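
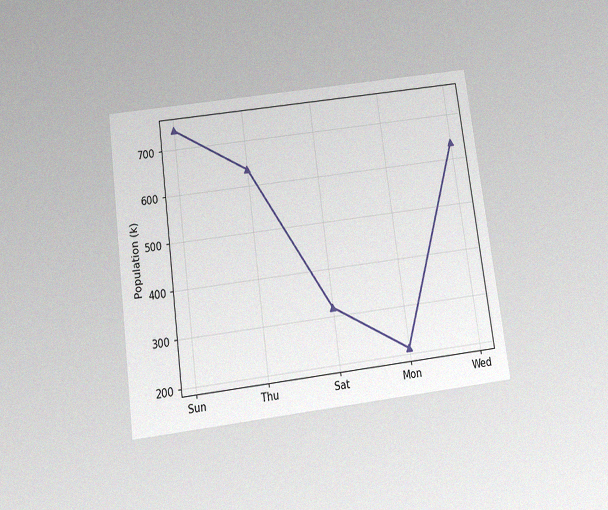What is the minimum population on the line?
The chart is tilted about 7° counter-clockwise and viewed slightly from below, with some photo noise. The lowest point is at Mon, and reading across to the y-axis gives 212k.

212k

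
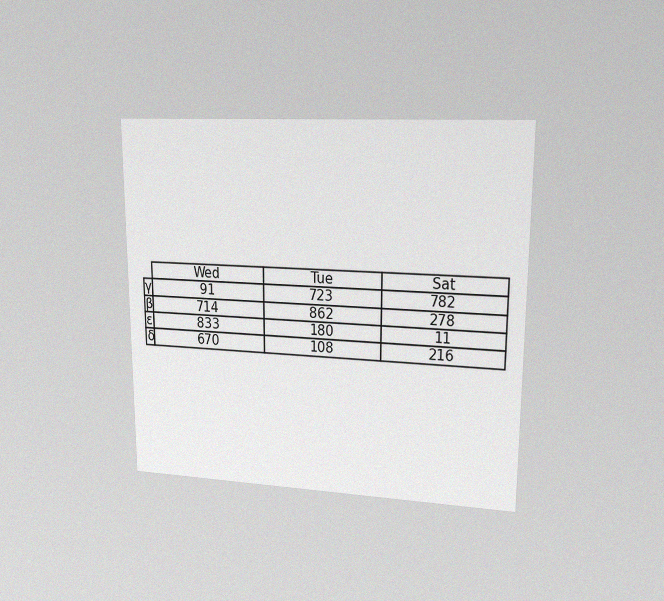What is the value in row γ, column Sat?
The chart is viewed at a slight angle, with some photo noise. The (γ, Sat) cell reads 782.

782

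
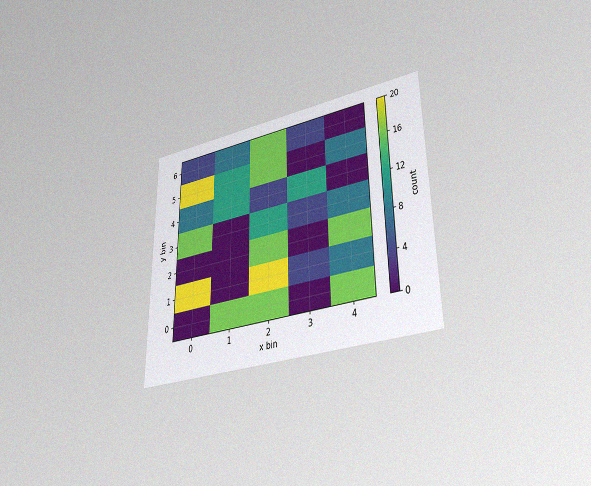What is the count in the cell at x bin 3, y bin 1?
The chart is viewed at a slight angle, with some photo noise. Matching the cell (3, 1) against the colorbar gives 4.

4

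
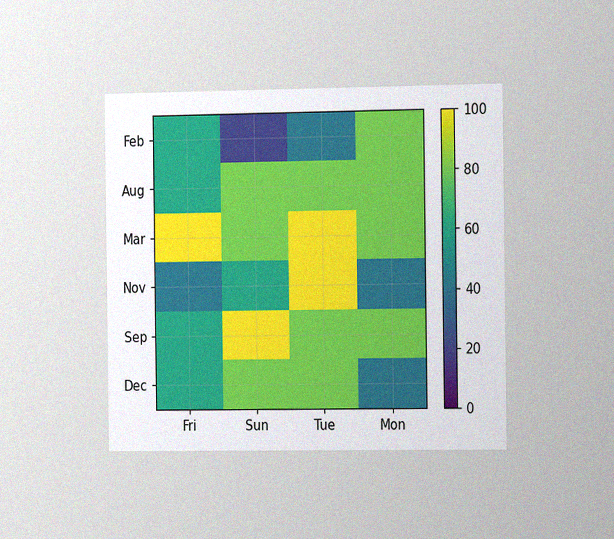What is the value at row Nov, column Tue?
100

The chart is viewed at a slight angle, with some photo noise. Matching cell (Nov, Tue) against the colorbar gives 100.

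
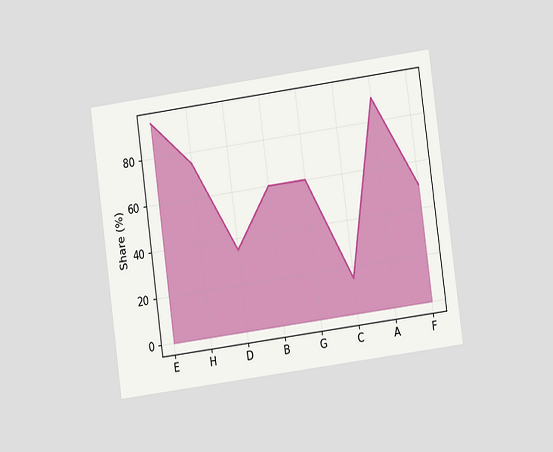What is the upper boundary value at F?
50%

The chart is tilted about 8° counter-clockwise and viewed at a slight angle. At F the upper boundary is at 50%.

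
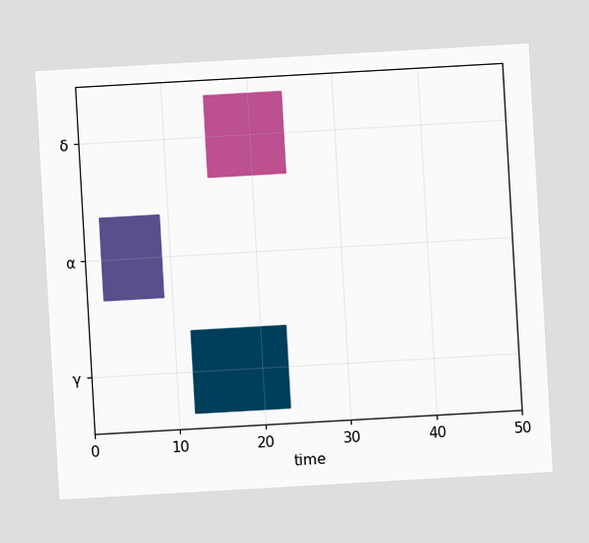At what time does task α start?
2

The chart is tilted about 3° counter-clockwise. The α bar begins at t=2.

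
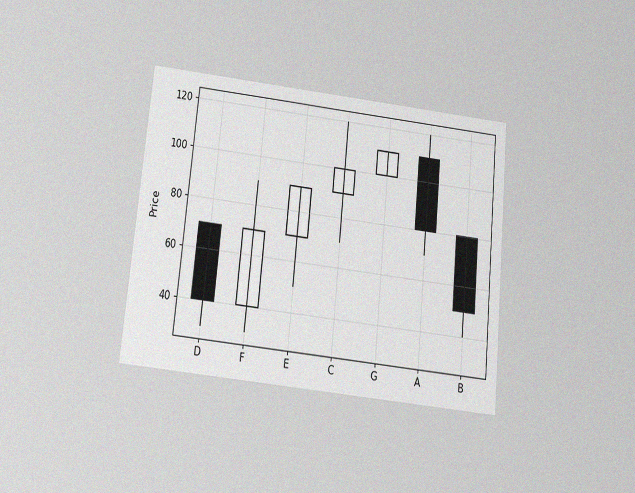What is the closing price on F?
70

The chart is tilted about 6° clockwise and viewed slightly from below, with some photo noise. The F candle closes at 70.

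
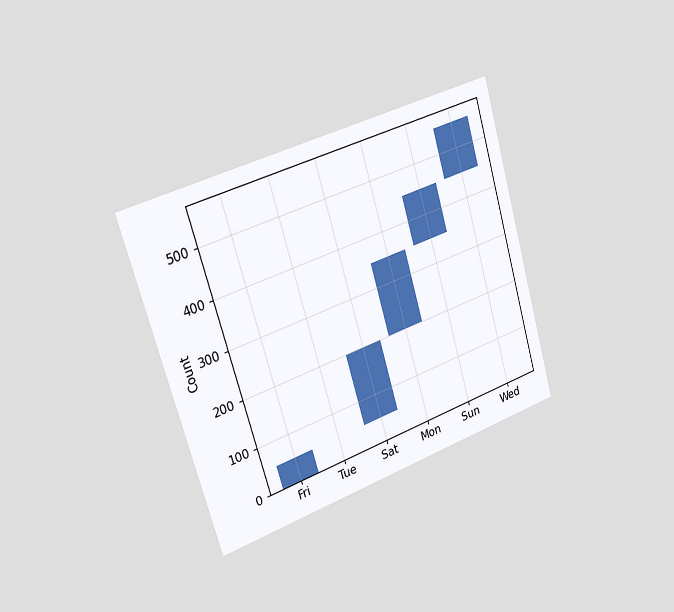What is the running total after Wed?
The chart is tilted about 16° counter-clockwise and viewed slightly from the left. After Wed the running total reaches 550.

550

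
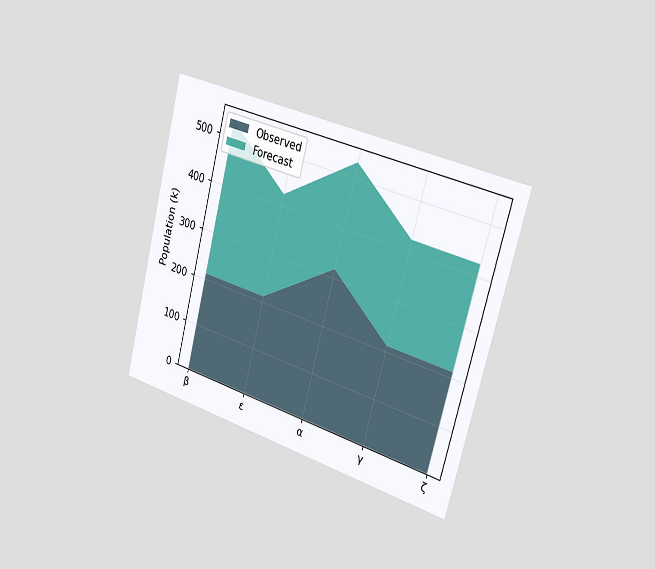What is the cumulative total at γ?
424k

The chart is tilted about 15° clockwise and viewed slightly from the right. The stacked total at γ reaches 424k.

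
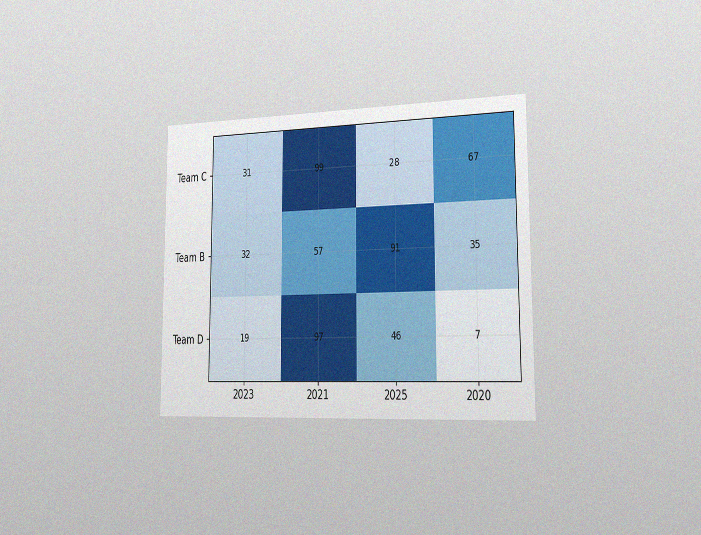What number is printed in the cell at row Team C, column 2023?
31

The chart is viewed slightly from the right, with some photo noise. The (Team C, 2023) cell reads 31.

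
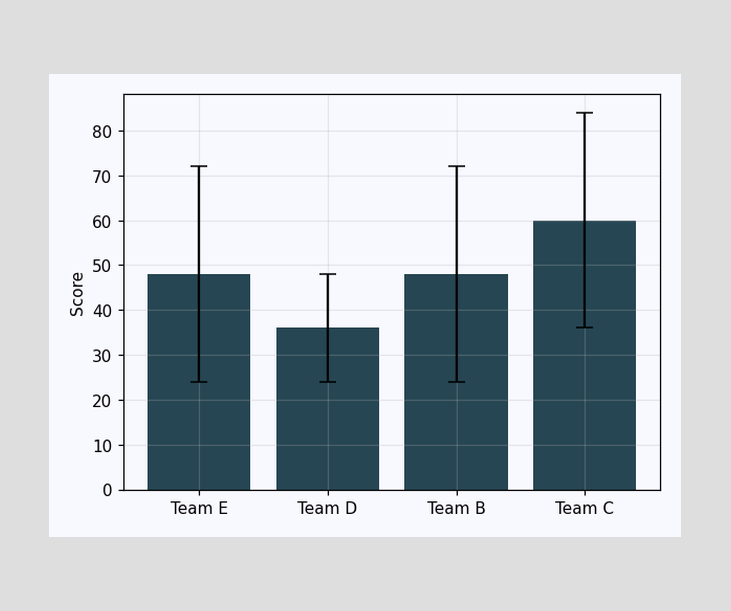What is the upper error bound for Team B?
72

The Team B bar's upper whisker reaches 72.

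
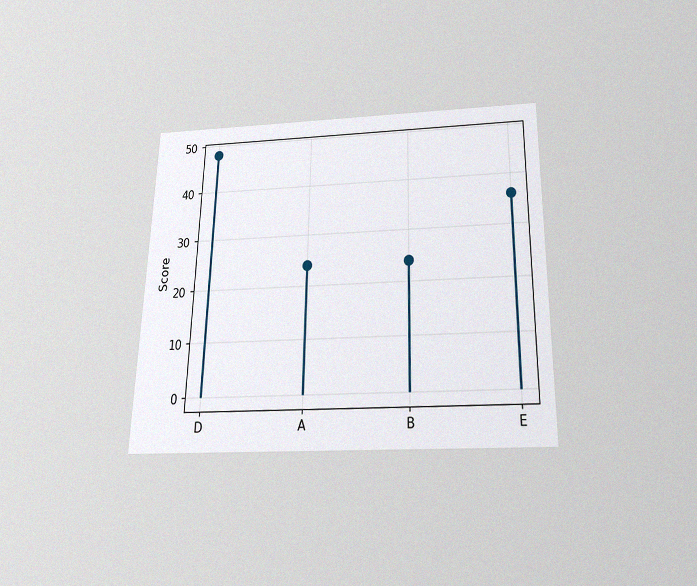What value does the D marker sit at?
48

The chart is viewed slightly from below, with some photo noise. The D marker sits at 48.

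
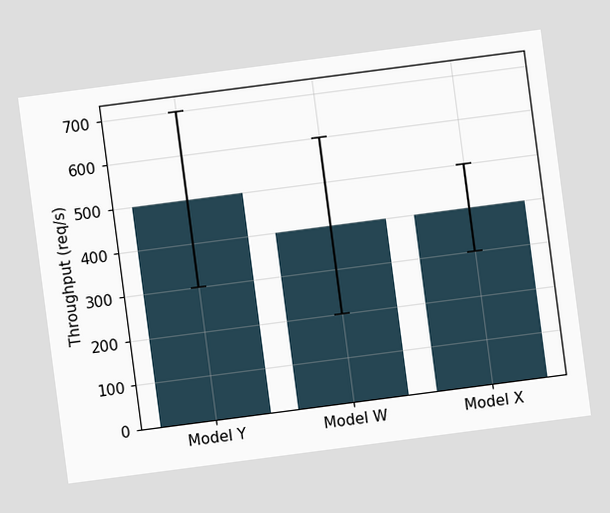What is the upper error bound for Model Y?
The chart is tilted about 7° counter-clockwise. The Model Y bar's upper whisker reaches 700req/s.

700req/s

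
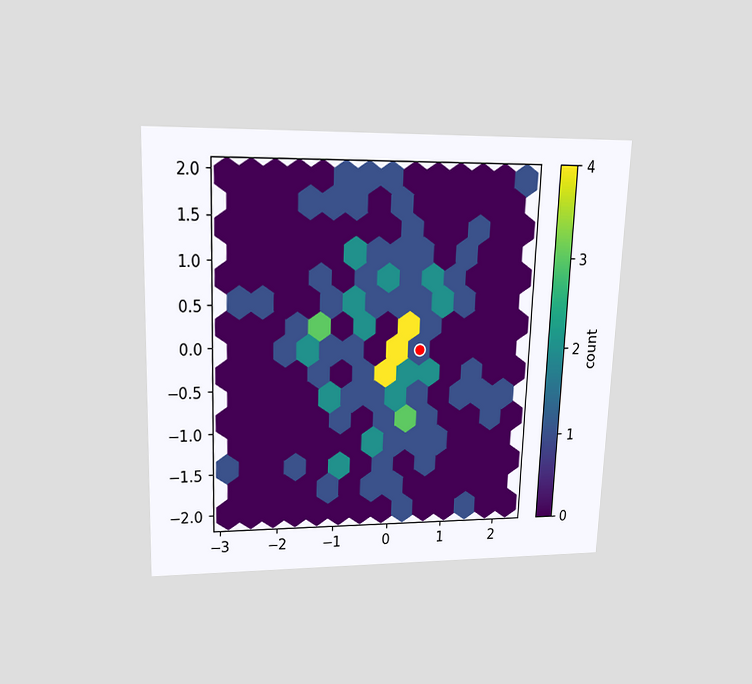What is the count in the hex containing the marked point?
1

The chart is tilted about 2° clockwise and viewed slightly from above. The marked hex reads 1 on the colorbar.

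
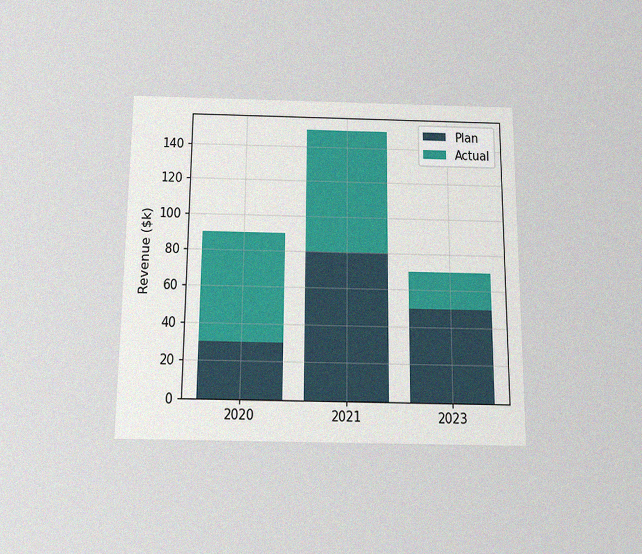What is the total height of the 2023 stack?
The chart is viewed slightly from below, with some photo noise. The 2023 stack's top reaches $70k on the y-axis.

$70k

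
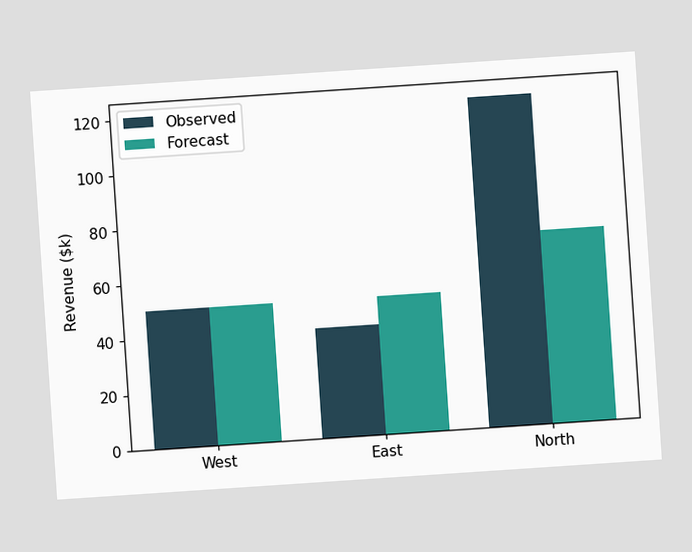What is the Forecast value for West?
The chart is tilted about 4° counter-clockwise. The Forecast bar at West reaches $50k on the y-axis.

$50k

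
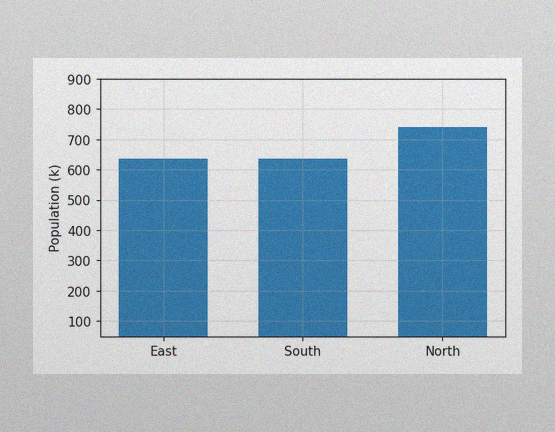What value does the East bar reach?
636k

The image has some photo noise and uneven lighting. Reading along the chart's y-axis, the East bar reaches 636k.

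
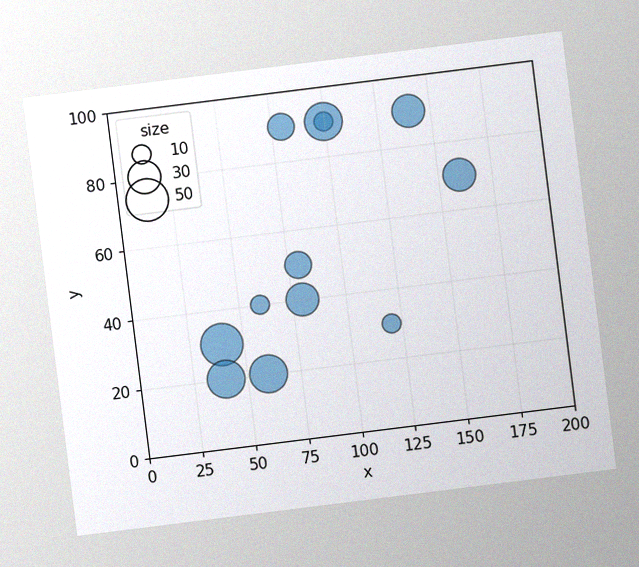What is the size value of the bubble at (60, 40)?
The chart is tilted about 7° counter-clockwise, with some photo noise. Matching the bubble at (60, 40) against the size legend gives 10.

10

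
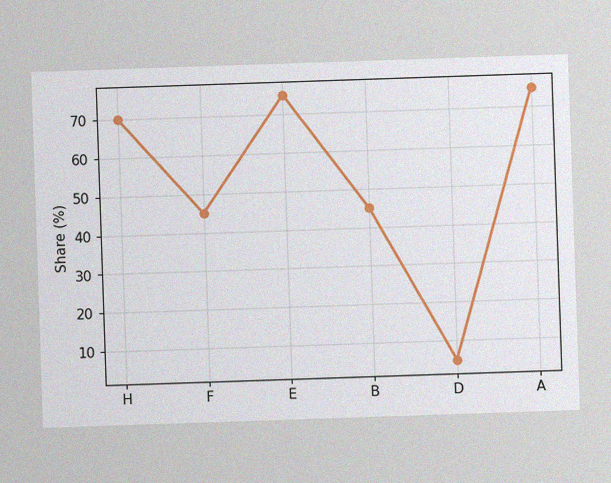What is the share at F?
45%

The image has some photo noise and uneven lighting. At F, the line is at 45%.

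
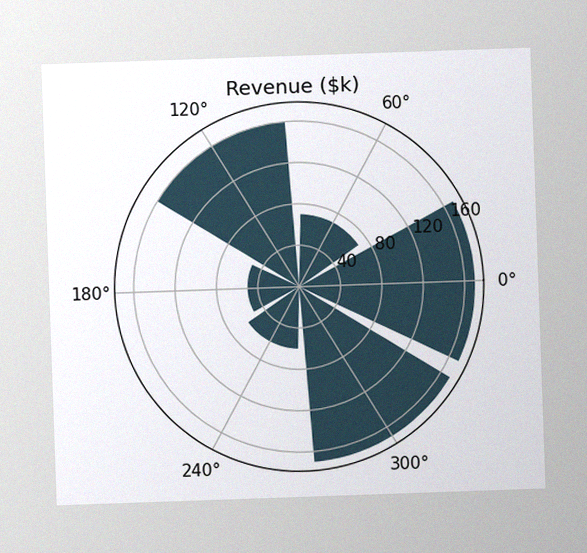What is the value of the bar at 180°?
$50k

The image has some photo noise and uneven lighting. The bar at 180° reaches $50k on the radial axis.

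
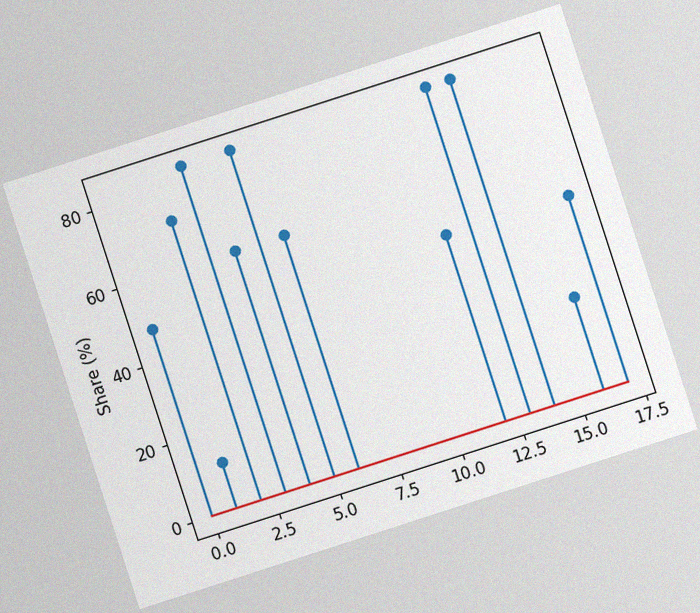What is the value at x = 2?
The chart is tilted about 18° counter-clockwise, with some photo noise. The stem at x=2 reaches 72%.

72%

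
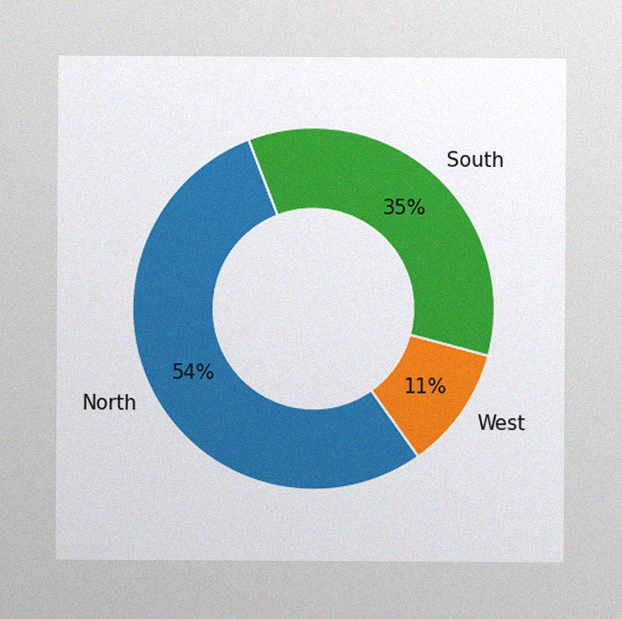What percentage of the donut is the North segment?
The image has some photo noise and uneven lighting. The North segment takes up 54% of the ring.

54%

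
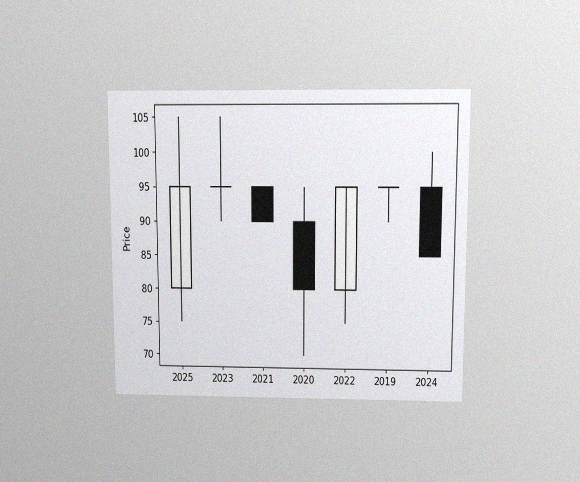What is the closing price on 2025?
95

The chart is viewed slightly from above, with some photo noise. The 2025 candle closes at 95.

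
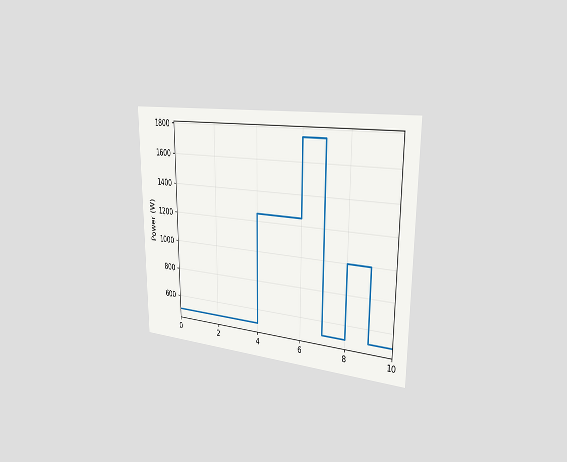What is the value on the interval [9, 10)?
500W

The chart is viewed slightly from the right. On [9, 10) the step sits at 500W.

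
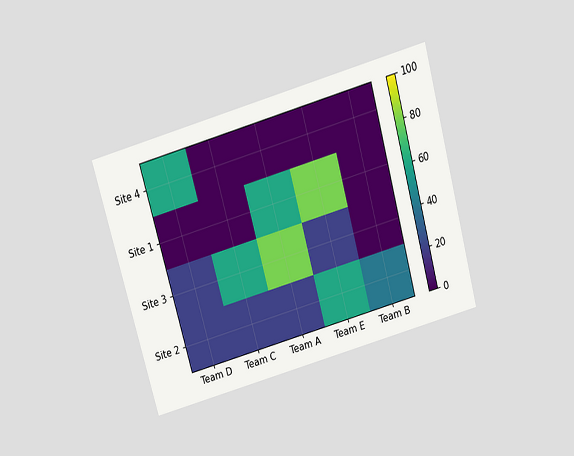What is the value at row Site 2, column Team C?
The chart is tilted about 16° counter-clockwise and viewed slightly from above. Matching cell (Site 2, Team C) against the colorbar gives 20.

20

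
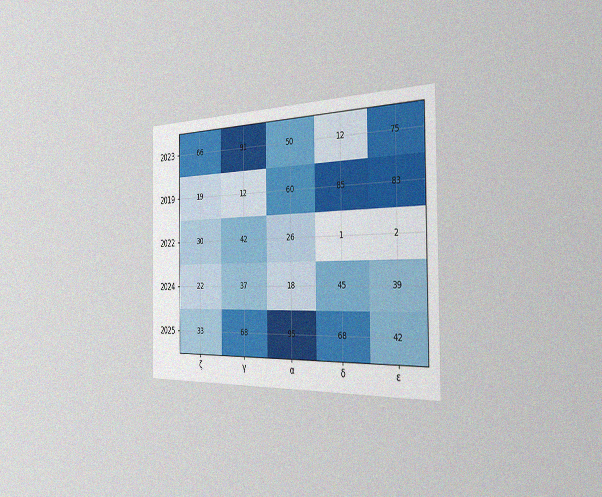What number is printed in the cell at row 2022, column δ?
1

The chart is viewed slightly from the right, with some photo noise. The (2022, δ) cell reads 1.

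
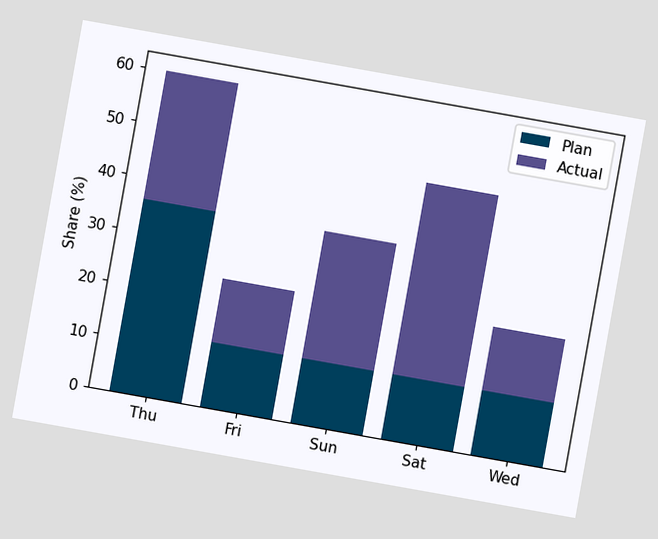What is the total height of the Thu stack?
60%

The chart is tilted about 10° clockwise. The Thu stack's top reaches 60% on the y-axis.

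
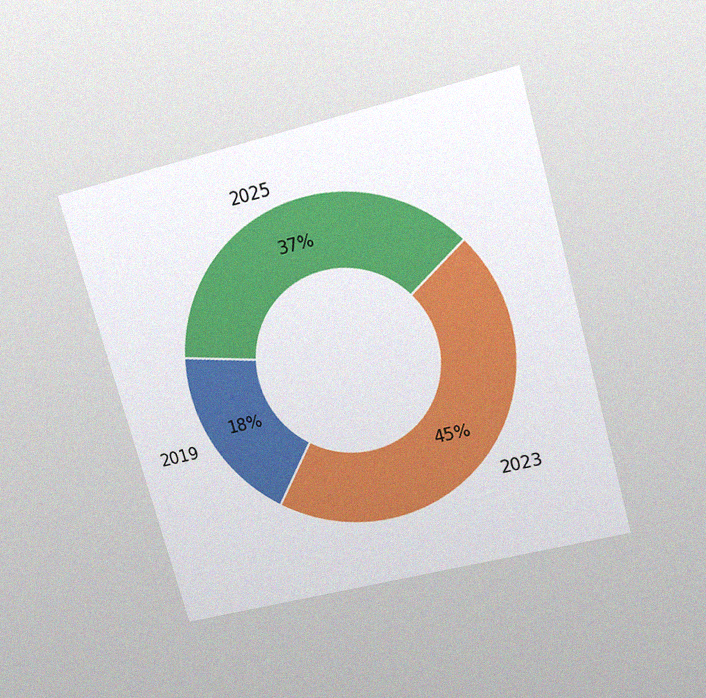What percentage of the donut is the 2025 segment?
37%

The chart is tilted about 15° counter-clockwise and viewed slightly from above, with some photo noise. The 2025 segment takes up 37% of the ring.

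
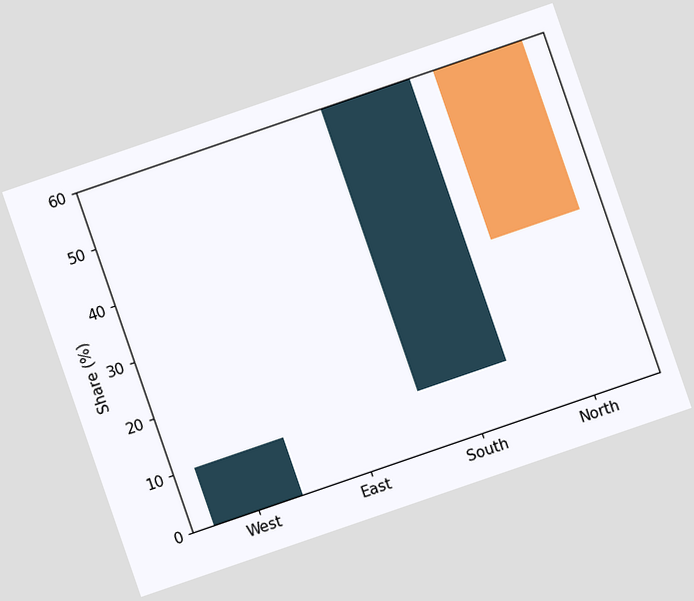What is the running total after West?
The chart is tilted about 19° counter-clockwise. After West the running total reaches 10%.

10%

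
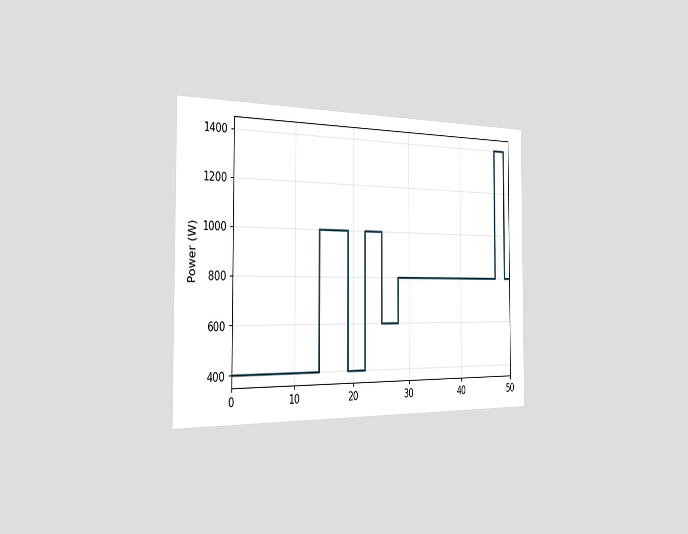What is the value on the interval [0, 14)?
The chart is viewed slightly from the left. On [0, 14) the step sits at 400W.

400W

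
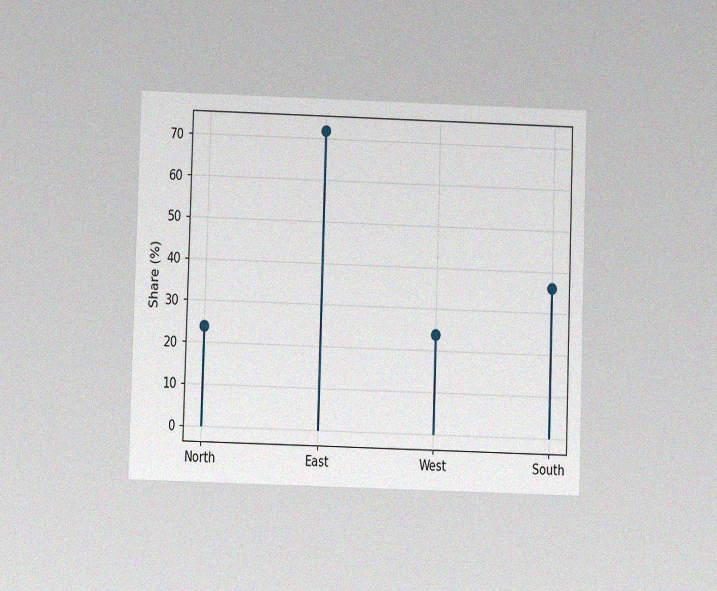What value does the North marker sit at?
24%

The chart is viewed at a slight angle, with some photo noise. The North marker sits at 24%.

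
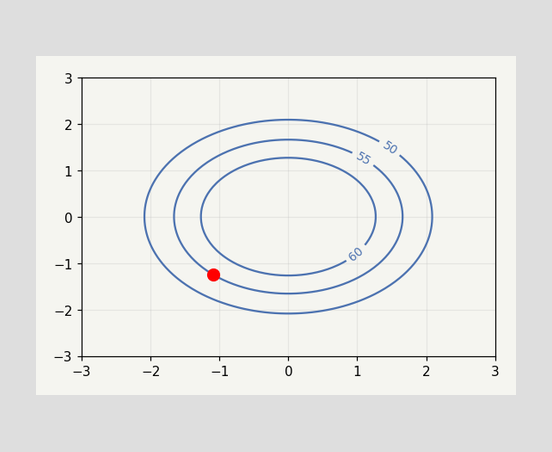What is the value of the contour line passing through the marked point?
The marked point sits on the contour labelled 55.

55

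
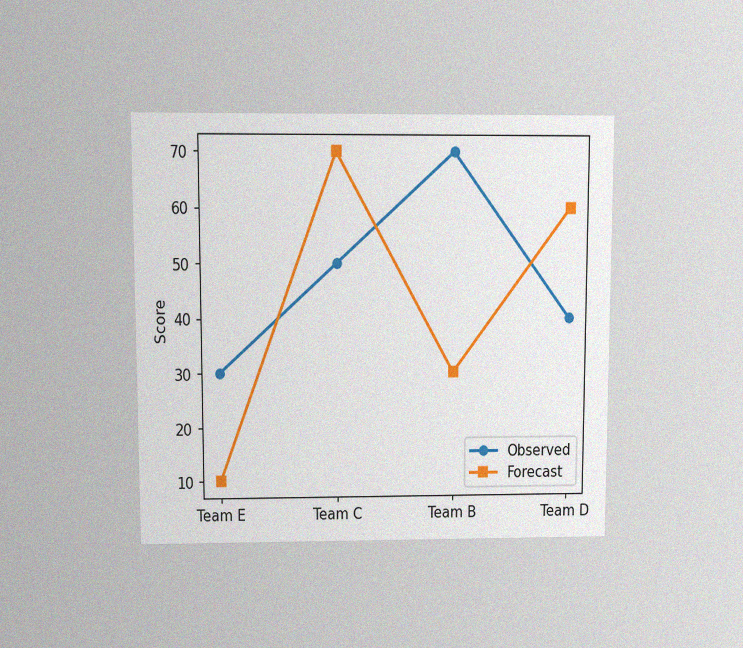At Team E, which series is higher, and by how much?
The chart is viewed at a slight angle, with some photo noise. At Team E, Observed sits above the other line by 20.

Observed, by 20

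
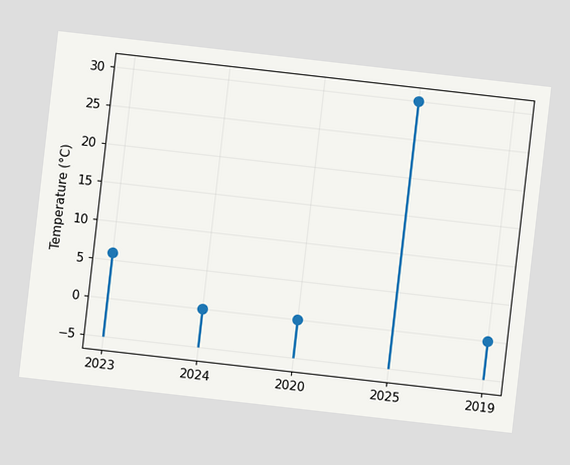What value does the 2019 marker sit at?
0°C

The chart is tilted about 6° clockwise. The 2019 marker sits at 0°C.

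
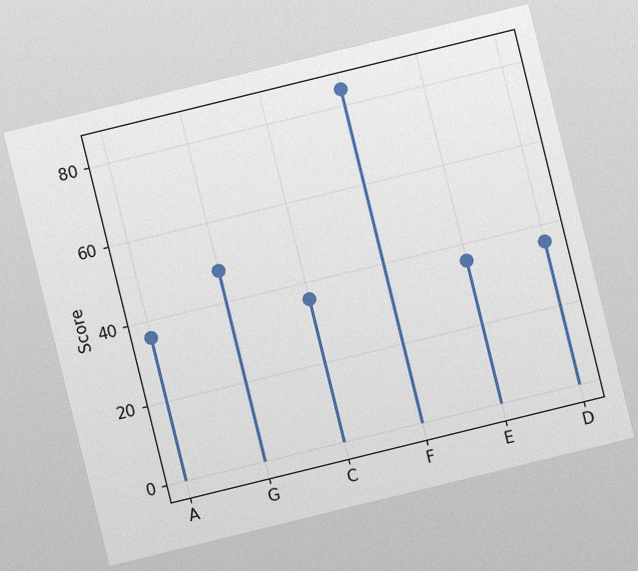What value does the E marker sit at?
36

The chart is tilted about 14° counter-clockwise, with some photo noise. The E marker sits at 36.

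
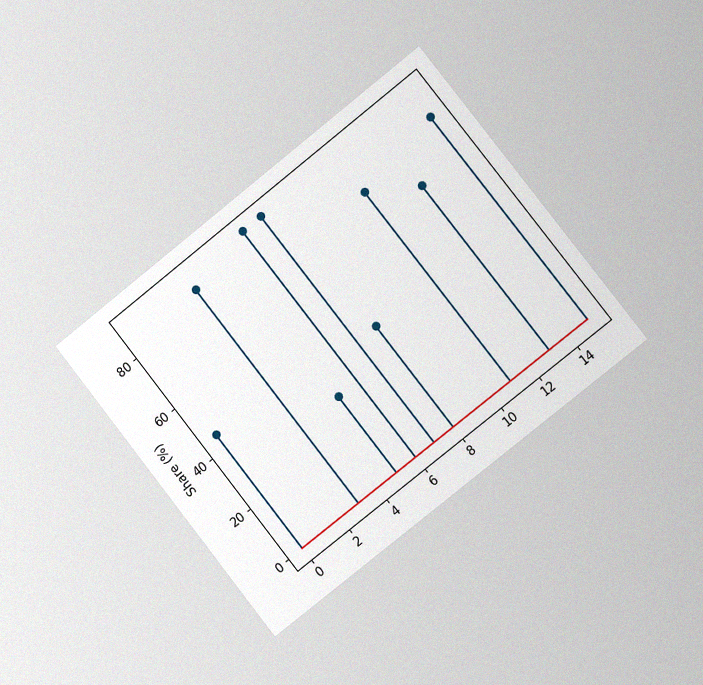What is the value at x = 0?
45%

The chart is tilted about 38° counter-clockwise and viewed slightly from the right, with some photo noise. The stem at x=0 reaches 45%.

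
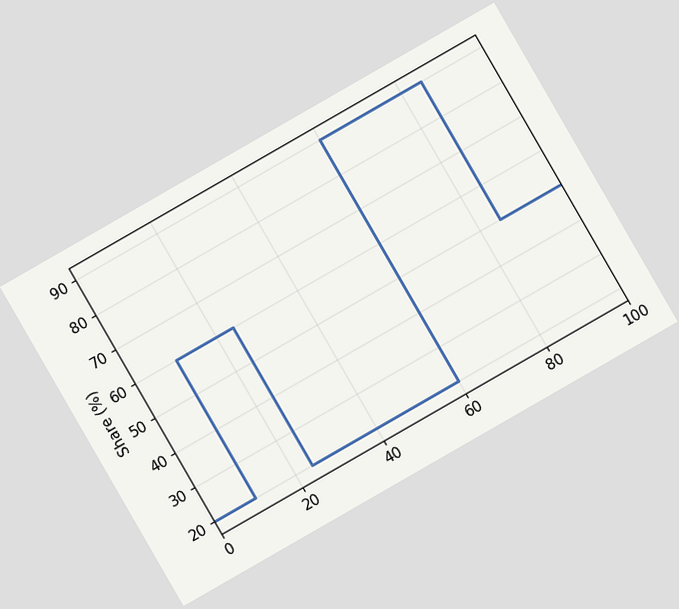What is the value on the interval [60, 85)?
The chart is tilted about 30° counter-clockwise. On [60, 85) the step sits at 90%.

90%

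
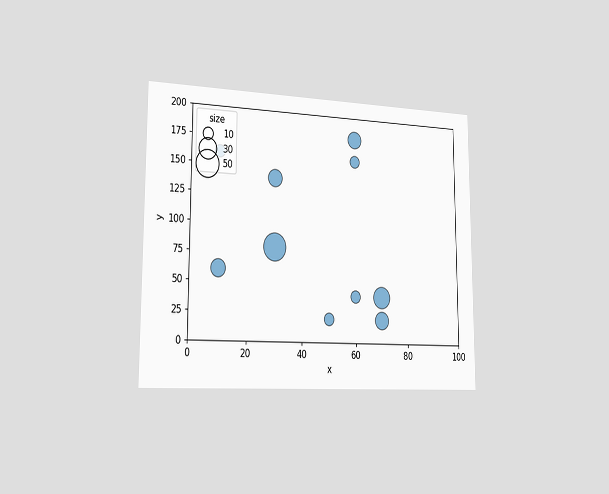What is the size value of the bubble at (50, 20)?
10

The chart is viewed slightly from the left. Matching the bubble at (50, 20) against the size legend gives 10.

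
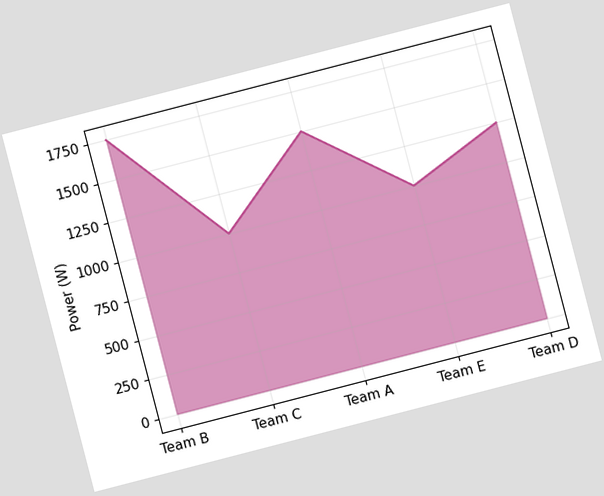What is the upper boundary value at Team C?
The chart is tilted about 15° counter-clockwise. At Team C the upper boundary is at 1000W.

1000W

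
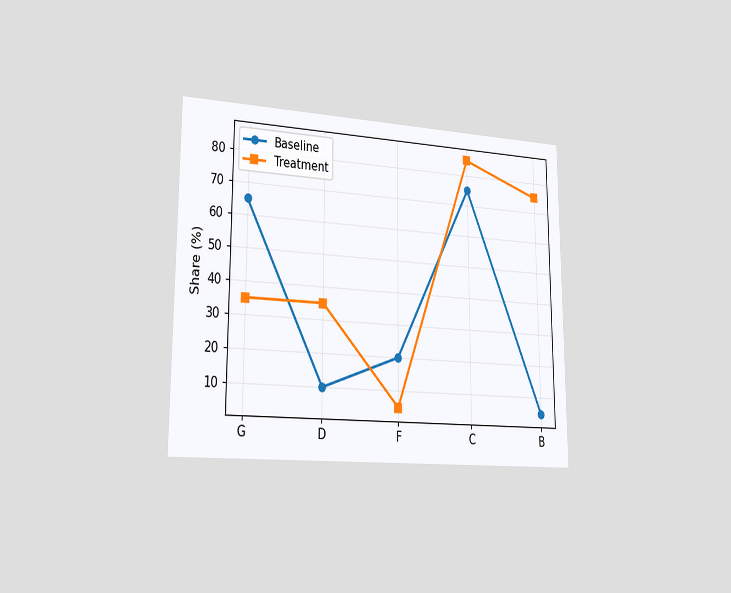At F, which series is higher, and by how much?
The chart is viewed slightly from the left. At F, Baseline sits above the other line by 15%.

Baseline, by 15%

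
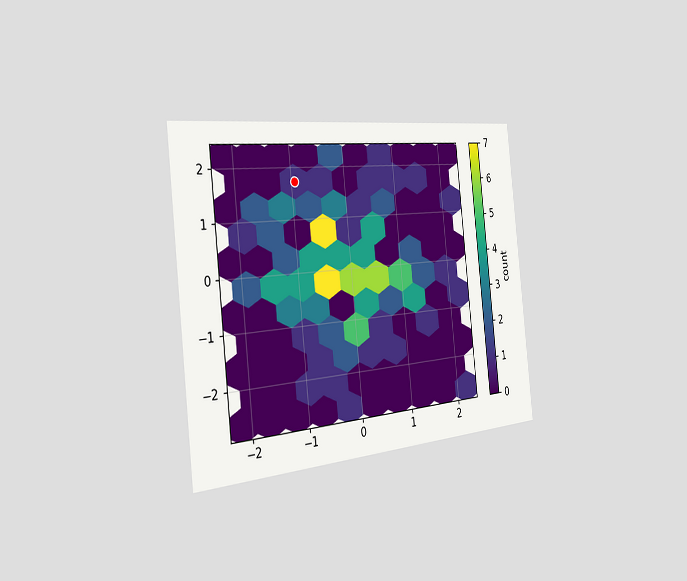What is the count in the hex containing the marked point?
1

The chart is tilted about 6° counter-clockwise and viewed slightly from the left. The marked hex reads 1 on the colorbar.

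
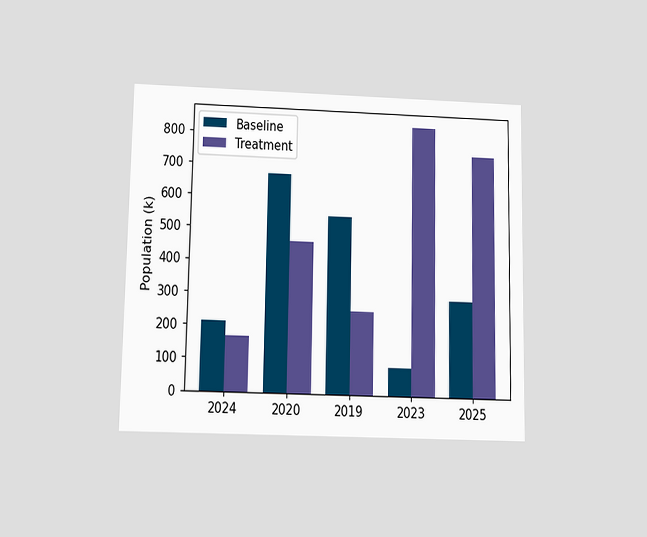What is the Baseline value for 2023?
84k

The chart is viewed slightly from below. The Baseline bar at 2023 reaches 84k on the y-axis.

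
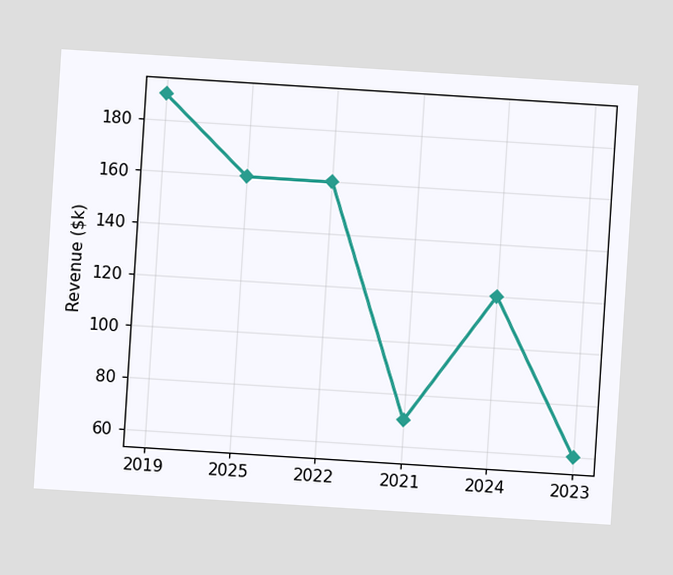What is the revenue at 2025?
The chart is tilted about 4° clockwise. At 2025, the line is at $160k.

$160k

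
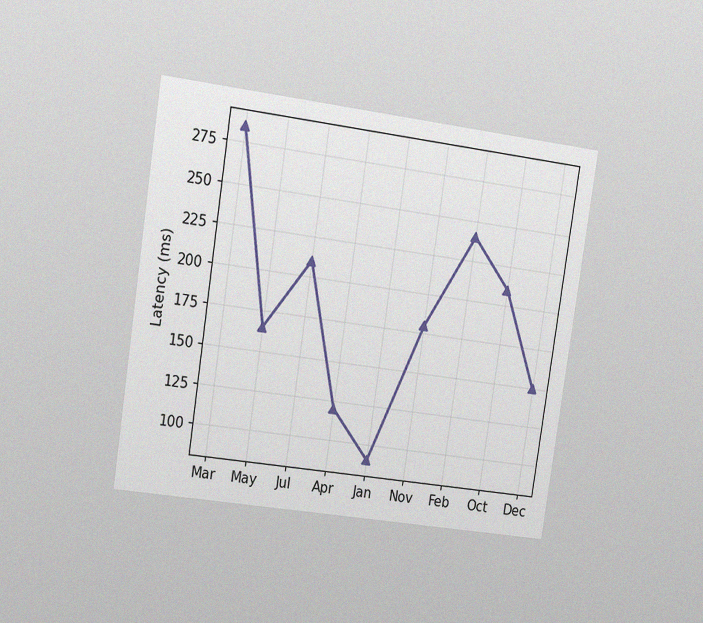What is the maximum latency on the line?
The chart is tilted about 9° clockwise and viewed slightly from the left, with some photo noise. The highest point is at Mar, and reading across to the y-axis gives 285ms.

285ms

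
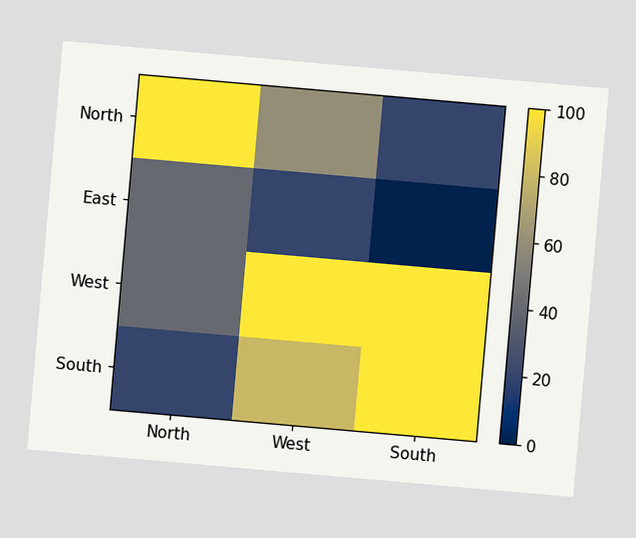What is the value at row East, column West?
The chart is tilted about 5° clockwise. Matching cell (East, West) against the colorbar gives 20.

20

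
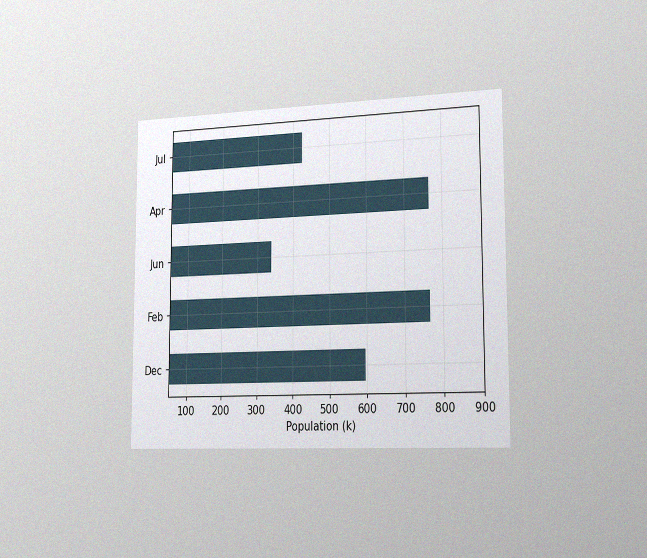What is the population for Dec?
The chart is viewed slightly from the right, with some photo noise. Reading along the chart's x-axis, the Dec bar reaches 595k.

595k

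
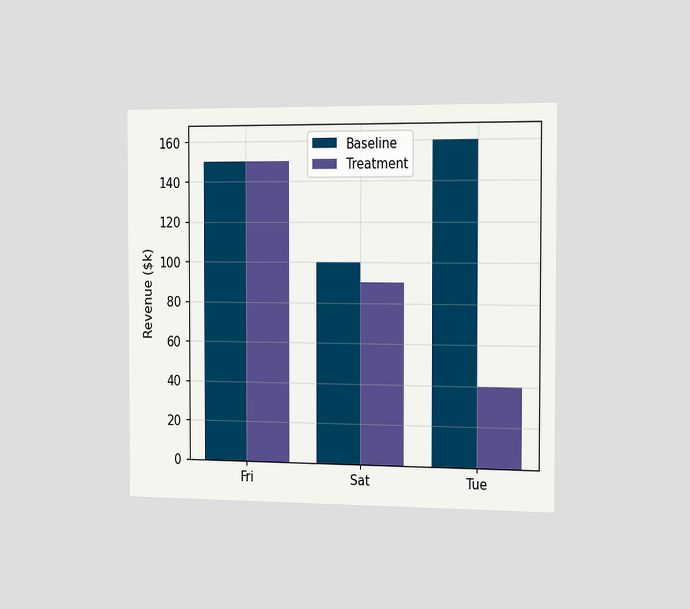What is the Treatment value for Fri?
The chart is viewed slightly from the right. The Treatment bar at Fri reaches $150k on the y-axis.

$150k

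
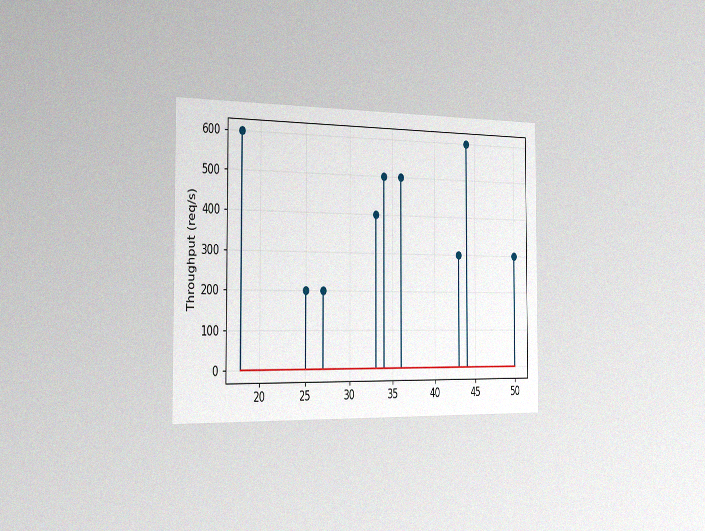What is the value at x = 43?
The chart is viewed slightly from the left, with some photo noise. The stem at x=43 reaches 300req/s.

300req/s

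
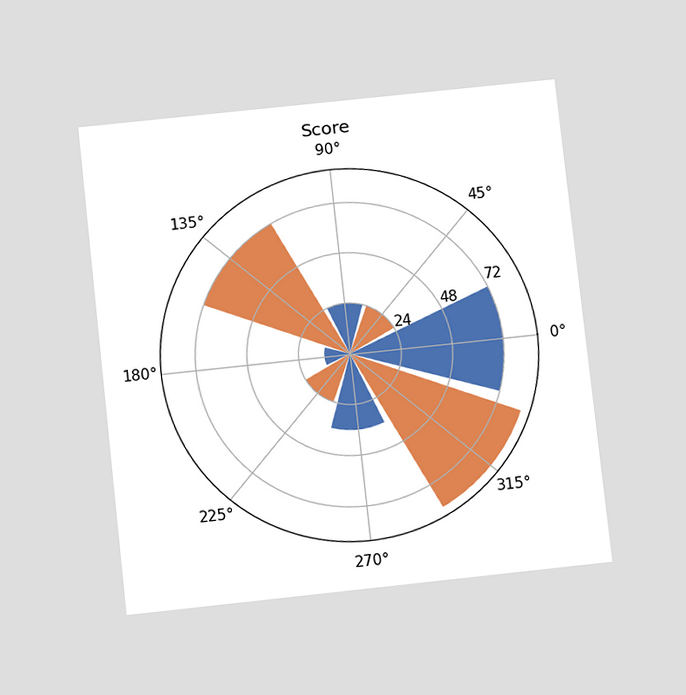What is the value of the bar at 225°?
The chart is tilted about 6° counter-clockwise and viewed at a slight angle. The bar at 225° reaches 24 on the radial axis.

24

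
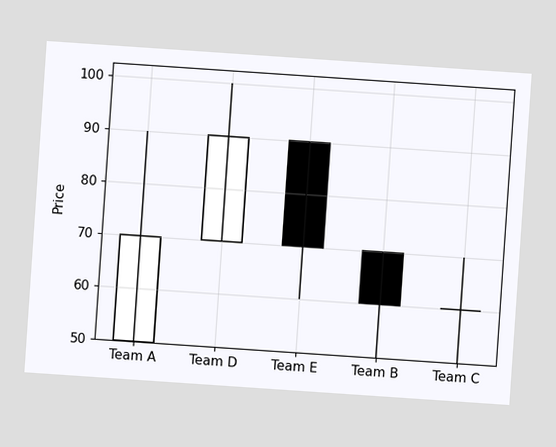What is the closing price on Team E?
The chart is tilted about 4° clockwise. The Team E candle closes at 70.

70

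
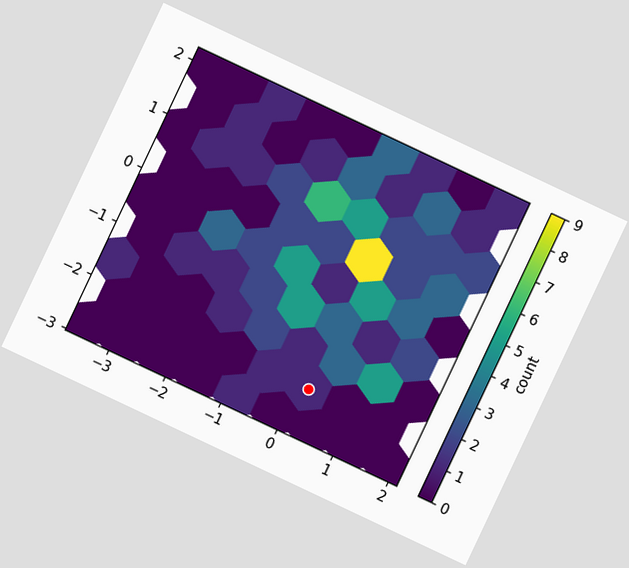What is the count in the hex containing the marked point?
1

The chart is tilted about 25° clockwise. The marked hex reads 1 on the colorbar.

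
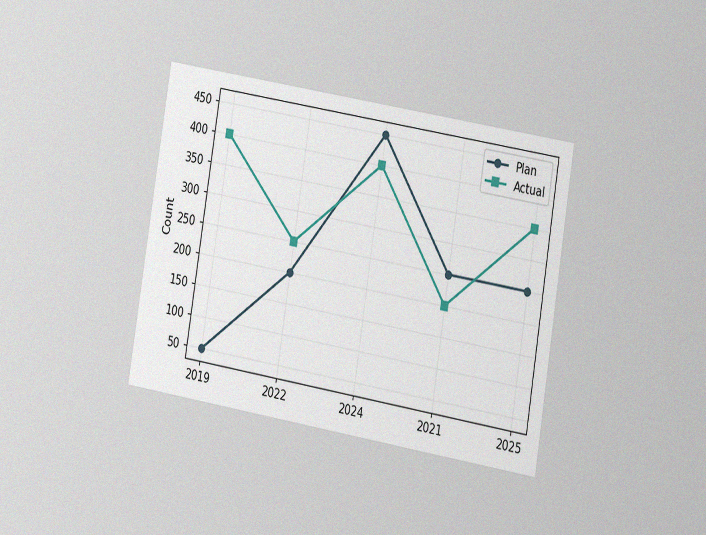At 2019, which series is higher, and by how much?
Actual, by 350

The chart is tilted about 9° clockwise and viewed at a slight angle, with some photo noise. At 2019, Actual sits above the other line by 350.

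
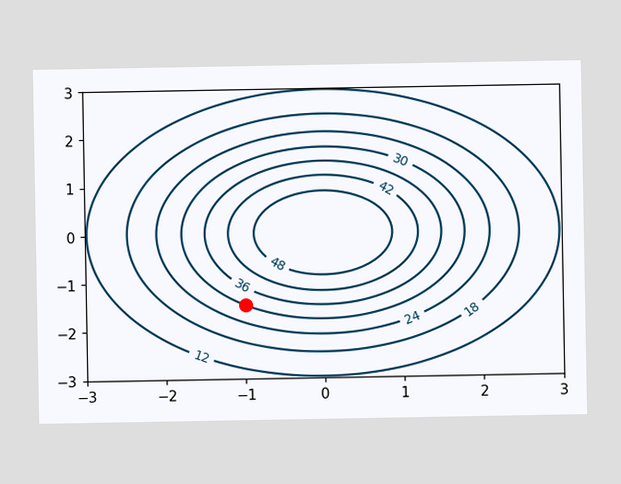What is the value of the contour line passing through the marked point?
30

The marked point sits on the contour labelled 30.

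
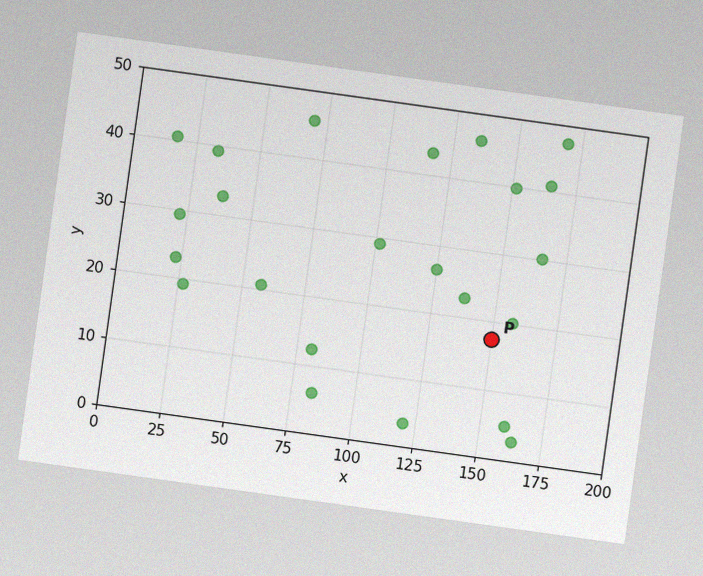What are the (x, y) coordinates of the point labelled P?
(150, 17.5)

The chart is tilted about 8° clockwise, with some photo noise. Following the gridlines from P to each axis, P sits at (150, 17.5).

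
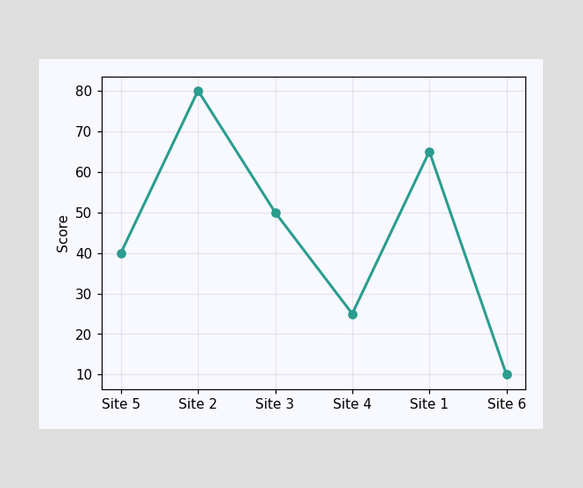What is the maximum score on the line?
80

The highest point is at Site 2, and reading across to the y-axis gives 80.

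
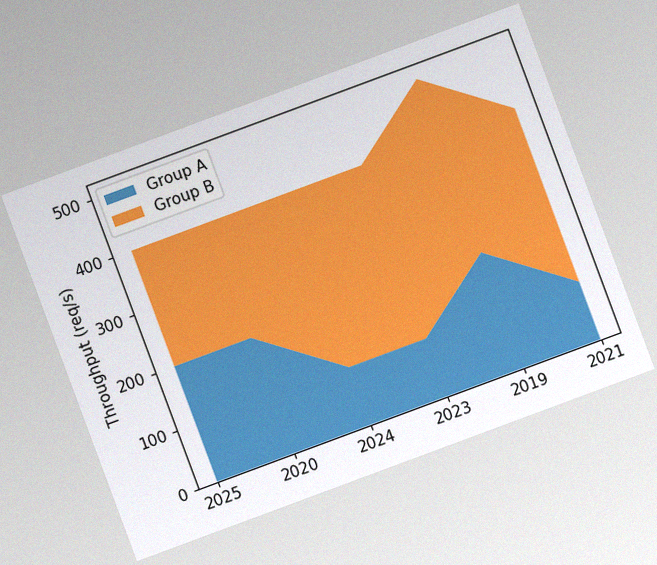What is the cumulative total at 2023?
400req/s

The chart is tilted about 20° counter-clockwise, with some photo noise. The stacked total at 2023 reaches 400req/s.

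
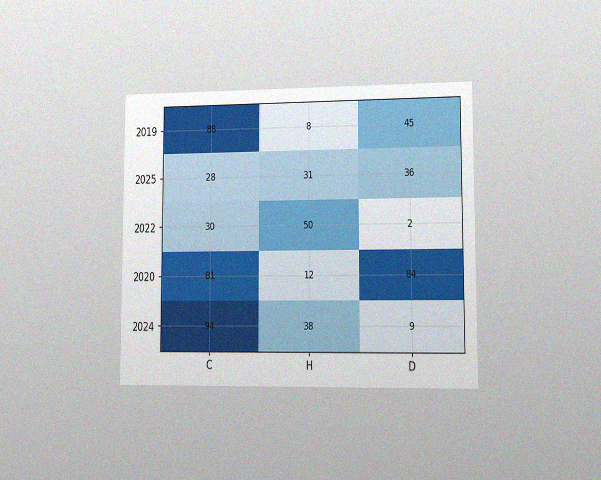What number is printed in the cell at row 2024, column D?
9

The chart is viewed at a slight angle, with some photo noise. The (2024, D) cell reads 9.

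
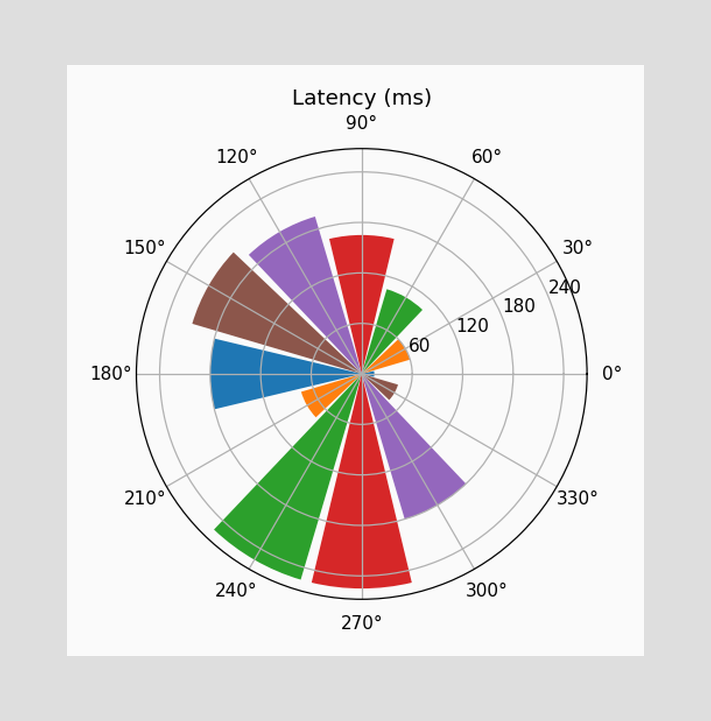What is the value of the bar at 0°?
The bar at 0° reaches 15ms on the radial axis.

15ms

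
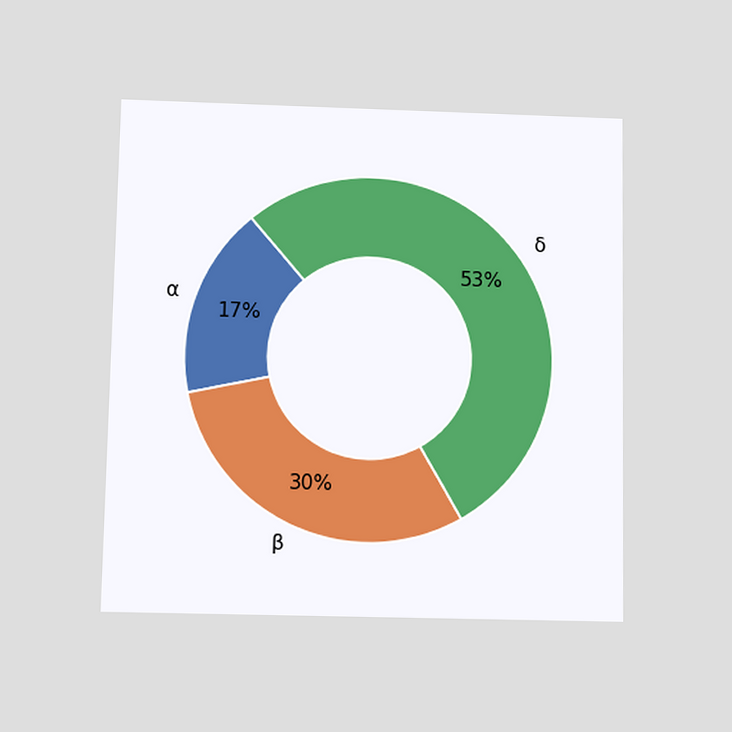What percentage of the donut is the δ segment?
53%

The chart is viewed slightly from below. The δ segment takes up 53% of the ring.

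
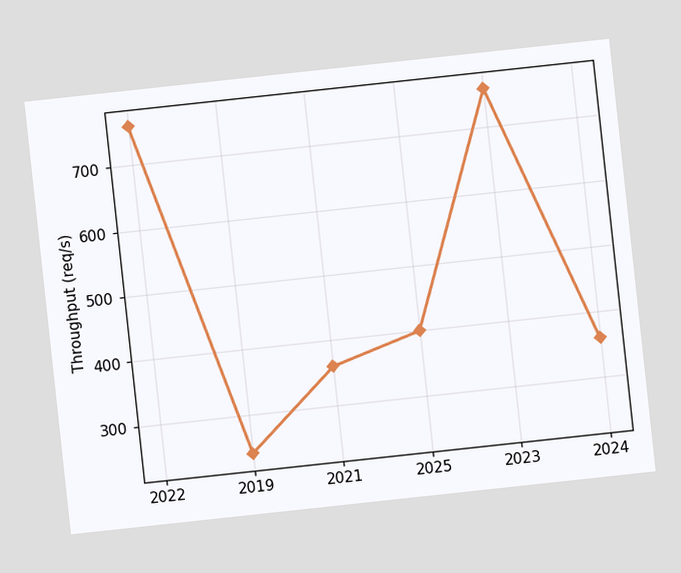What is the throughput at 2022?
The chart is tilted about 6° counter-clockwise. At 2022, the line is at 760req/s.

760req/s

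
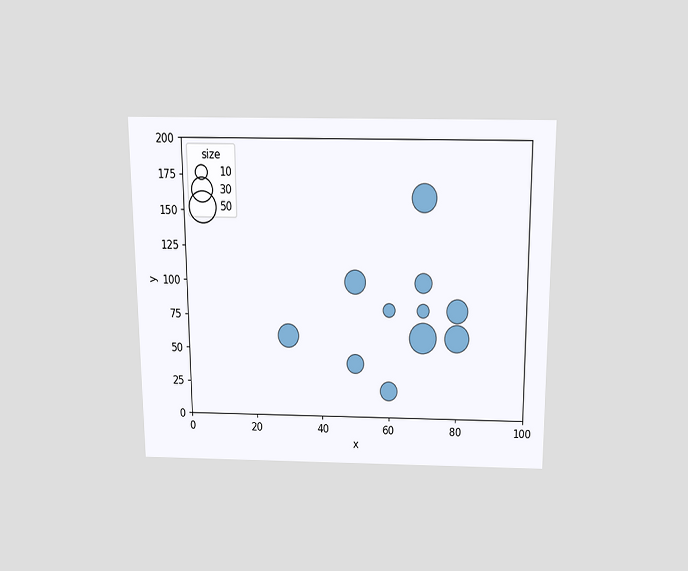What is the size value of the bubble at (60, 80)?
10

The chart is viewed slightly from above. Matching the bubble at (60, 80) against the size legend gives 10.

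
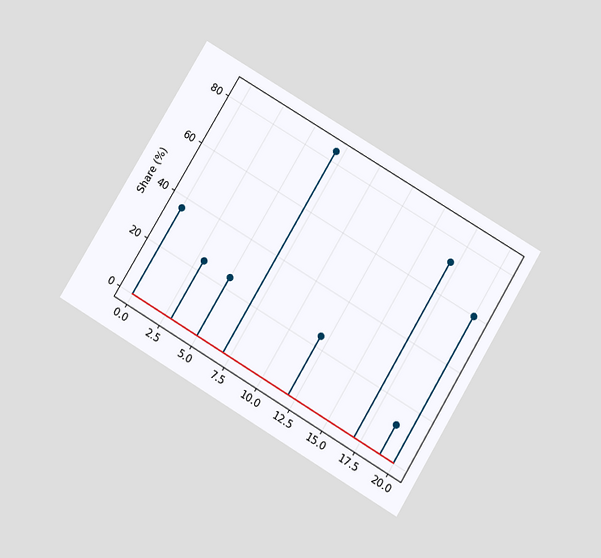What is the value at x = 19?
The chart is tilted about 31° clockwise and viewed slightly from below. The stem at x=19 reaches 12%.

12%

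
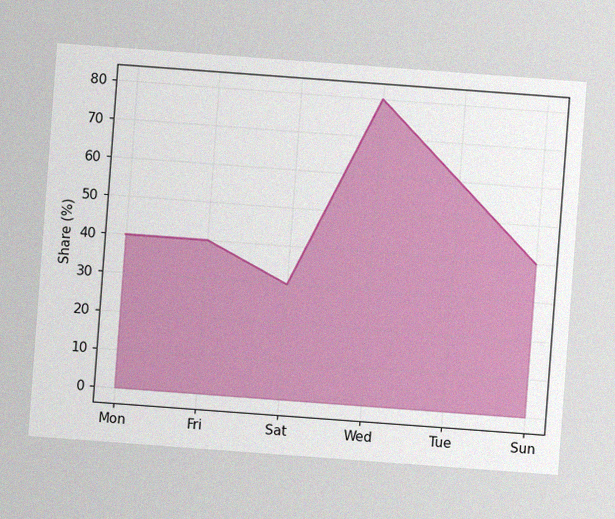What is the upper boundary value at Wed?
The chart is tilted about 4° clockwise, with some photo noise. At Wed the upper boundary is at 80%.

80%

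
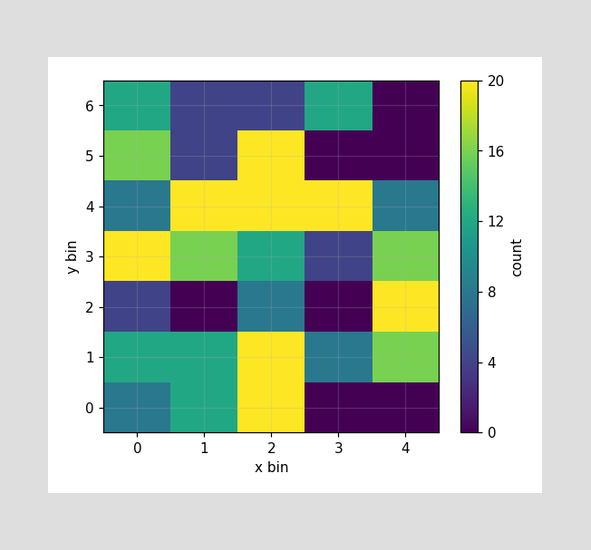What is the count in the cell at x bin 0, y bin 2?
4

Matching the cell (0, 2) against the colorbar gives 4.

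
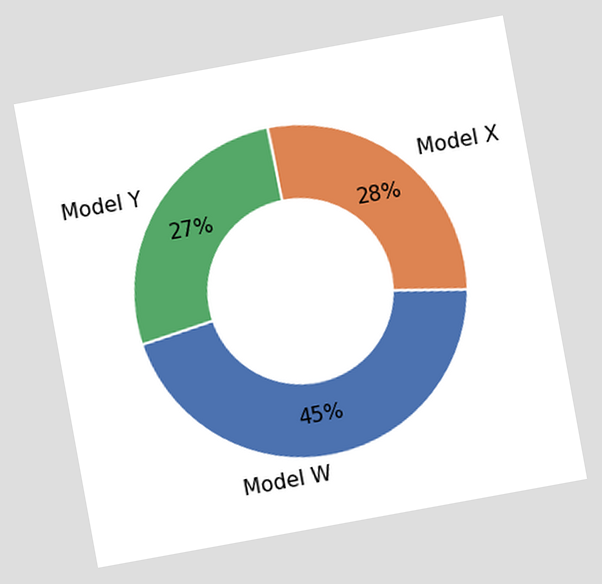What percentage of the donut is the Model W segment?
The chart is tilted about 10° counter-clockwise. The Model W segment takes up 45% of the ring.

45%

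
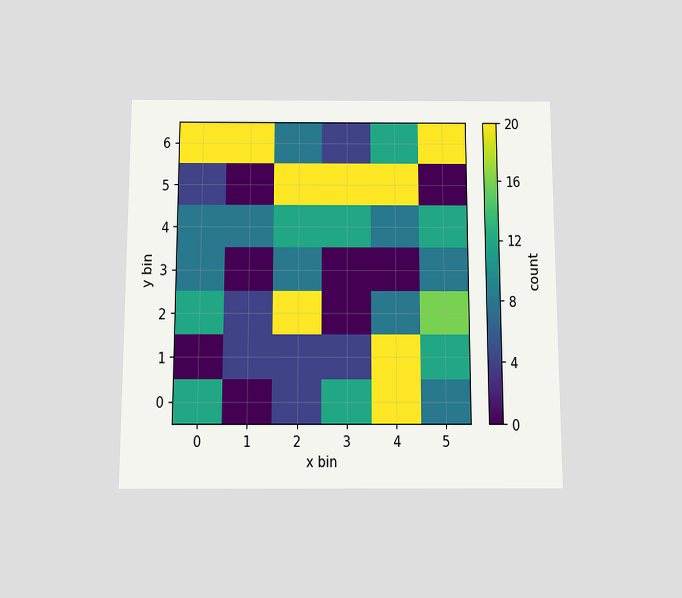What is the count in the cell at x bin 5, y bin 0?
The chart is viewed slightly from below. Matching the cell (5, 0) against the colorbar gives 8.

8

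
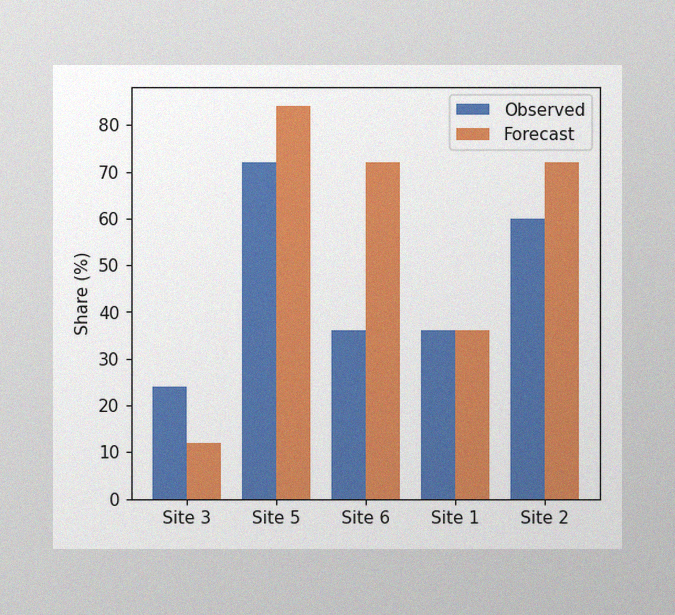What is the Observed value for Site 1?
The image has some photo noise and uneven lighting. The Observed bar at Site 1 reaches 36% on the y-axis.

36%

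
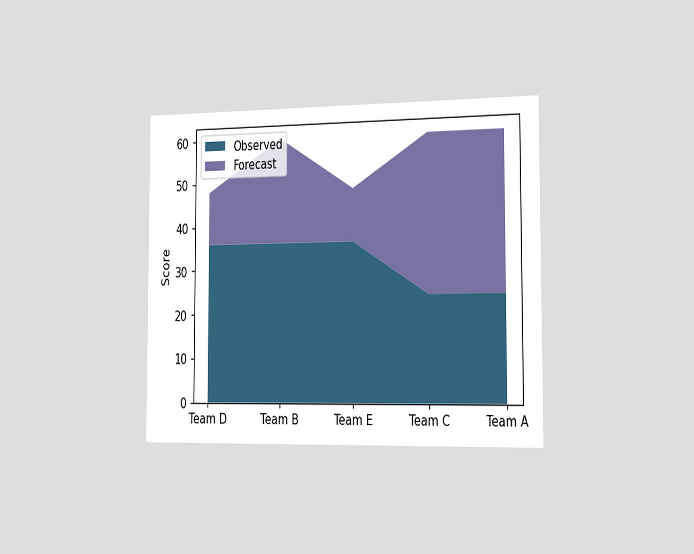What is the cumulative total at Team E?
48

The chart is viewed slightly from the right. The stacked total at Team E reaches 48.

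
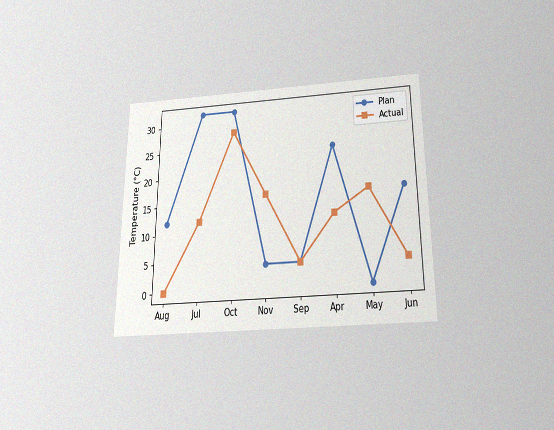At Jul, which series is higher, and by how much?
The chart is viewed slightly from below, with some photo noise. At Jul, Plan sits above the other line by 20°C.

Plan, by 20°C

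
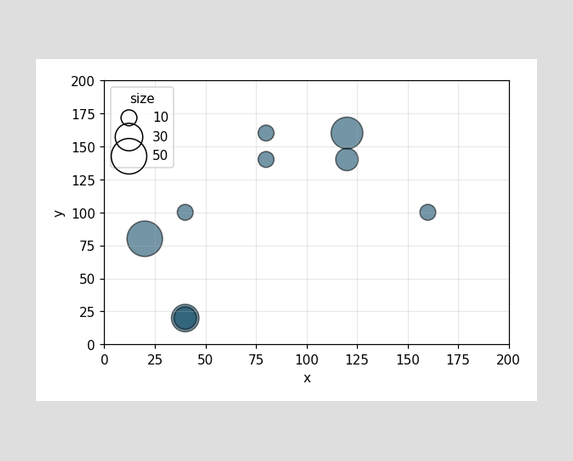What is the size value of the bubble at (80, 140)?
Matching the bubble at (80, 140) against the size legend gives 10.

10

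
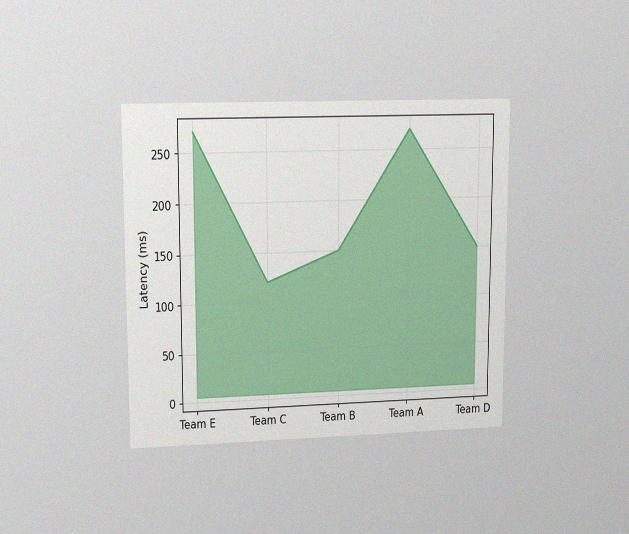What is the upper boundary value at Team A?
270ms

The chart is viewed at a slight angle, with some photo noise. At Team A the upper boundary is at 270ms.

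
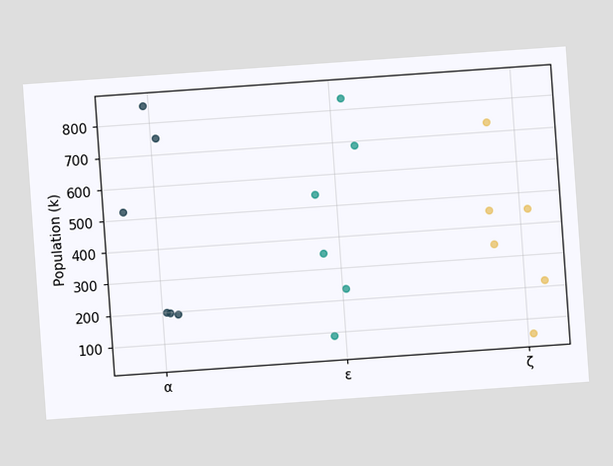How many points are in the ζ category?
The chart is tilted about 4° counter-clockwise. Counting the markers in the ζ column gives 6.

6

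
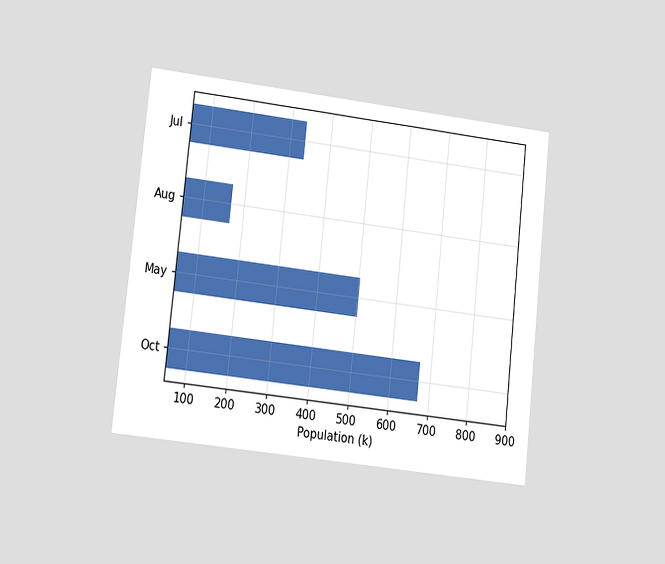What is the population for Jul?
336k

The chart is tilted about 6° clockwise and viewed at a slight angle. Reading along the chart's x-axis, the Jul bar reaches 336k.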